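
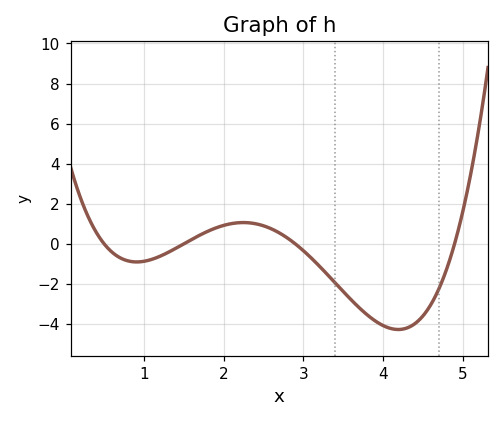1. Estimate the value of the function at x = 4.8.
-1.2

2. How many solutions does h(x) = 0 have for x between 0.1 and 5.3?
4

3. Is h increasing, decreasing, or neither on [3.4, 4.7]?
neither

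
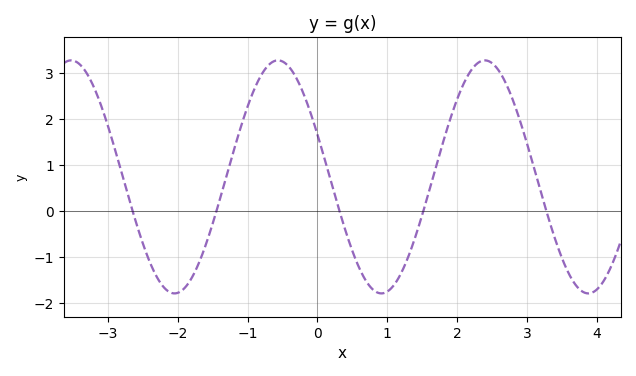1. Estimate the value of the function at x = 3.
1.5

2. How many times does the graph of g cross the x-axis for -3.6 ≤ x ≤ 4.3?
5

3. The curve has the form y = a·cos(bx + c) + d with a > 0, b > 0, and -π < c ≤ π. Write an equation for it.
y = 2.53cos(2.1x + 1.2) + 0.74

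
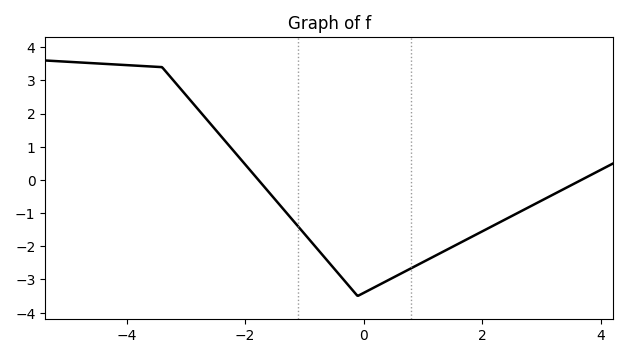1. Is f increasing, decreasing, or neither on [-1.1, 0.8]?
neither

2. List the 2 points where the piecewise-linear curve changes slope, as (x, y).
(-3.4, 3.4); (-0.1, -3.5)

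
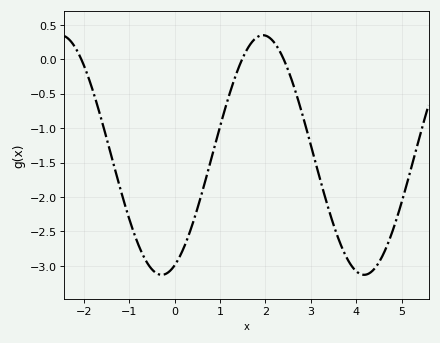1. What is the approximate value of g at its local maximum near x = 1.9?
0.35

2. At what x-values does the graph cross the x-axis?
-2, 1.4, 2.4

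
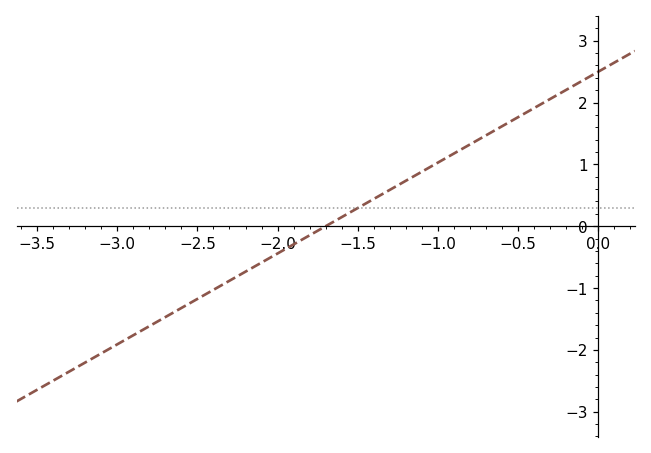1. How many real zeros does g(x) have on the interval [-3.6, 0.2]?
1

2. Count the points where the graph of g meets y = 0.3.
1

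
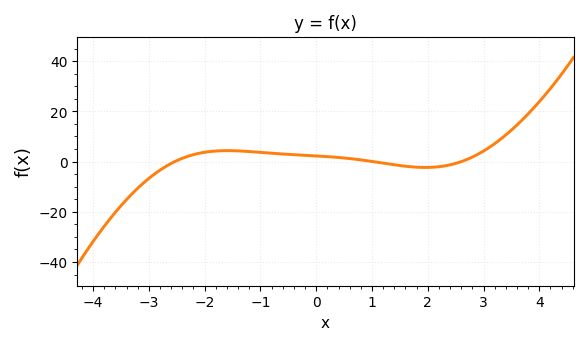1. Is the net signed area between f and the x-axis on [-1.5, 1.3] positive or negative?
positive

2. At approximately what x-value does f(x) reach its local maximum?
-1.6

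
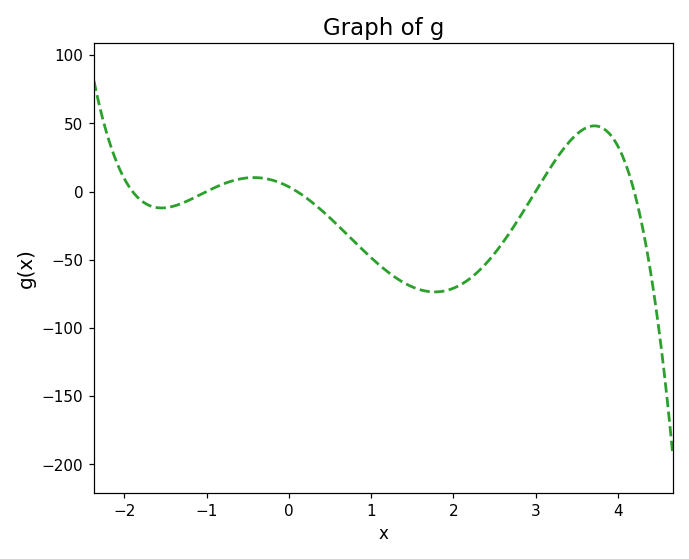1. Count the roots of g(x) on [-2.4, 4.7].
5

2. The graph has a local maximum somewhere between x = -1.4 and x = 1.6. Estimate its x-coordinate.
-0.4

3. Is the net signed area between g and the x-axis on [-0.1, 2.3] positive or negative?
negative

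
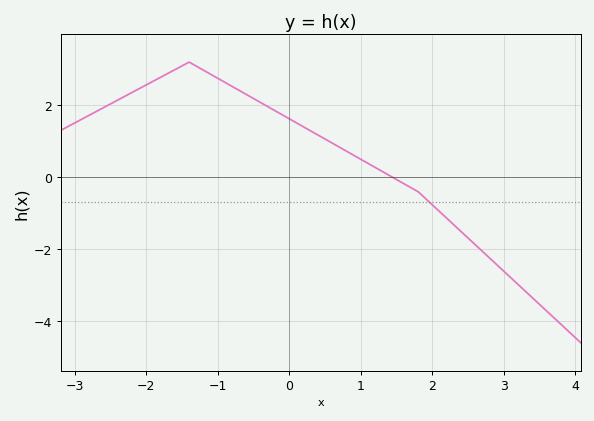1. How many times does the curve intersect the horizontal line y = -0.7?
1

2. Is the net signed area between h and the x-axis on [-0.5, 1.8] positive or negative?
positive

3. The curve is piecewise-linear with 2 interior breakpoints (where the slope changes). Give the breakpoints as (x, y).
(-1.4, 3.2); (1.8, -0.4)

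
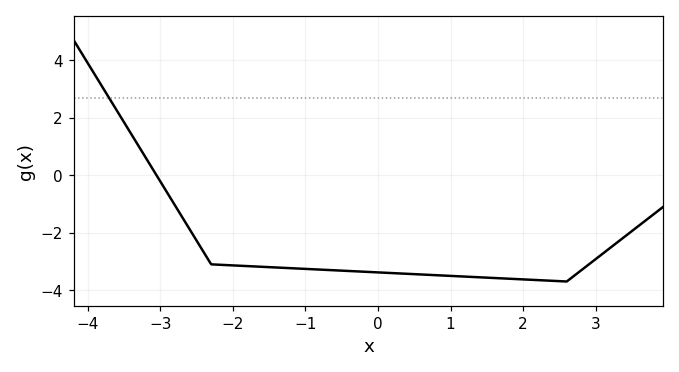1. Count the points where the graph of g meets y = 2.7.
1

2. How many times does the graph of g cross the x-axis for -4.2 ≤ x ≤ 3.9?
1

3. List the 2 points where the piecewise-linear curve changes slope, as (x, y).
(-2.3, -3.1); (2.6, -3.7)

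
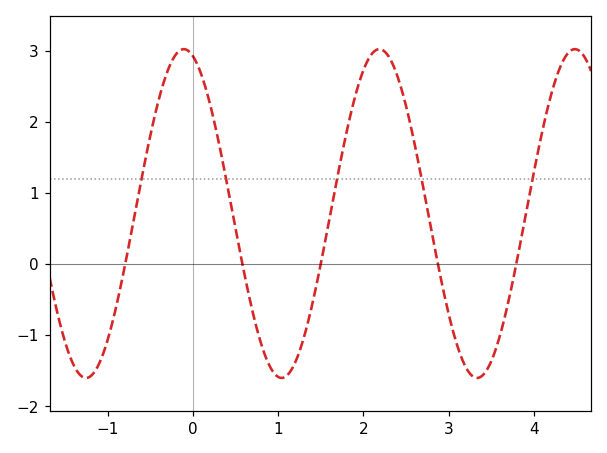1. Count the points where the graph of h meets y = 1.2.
5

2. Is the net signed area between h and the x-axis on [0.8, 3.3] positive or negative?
positive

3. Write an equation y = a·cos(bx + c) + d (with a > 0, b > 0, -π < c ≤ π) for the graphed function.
y = 2.31cos(2.74x + 0.29) + 0.71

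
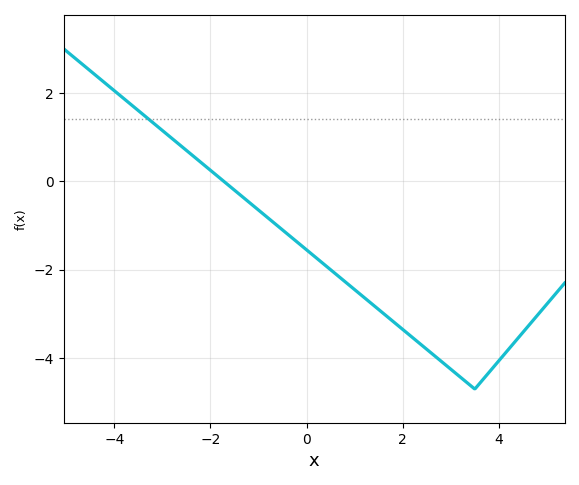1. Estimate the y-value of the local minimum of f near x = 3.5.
-4.6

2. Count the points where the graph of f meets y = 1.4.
1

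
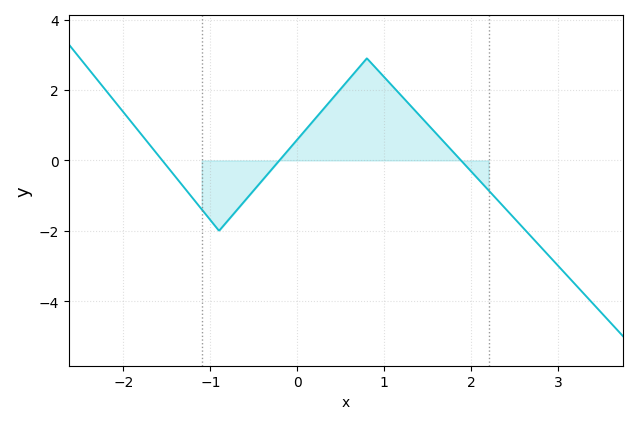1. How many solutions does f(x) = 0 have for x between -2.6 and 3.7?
3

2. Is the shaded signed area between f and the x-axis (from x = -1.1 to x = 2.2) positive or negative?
positive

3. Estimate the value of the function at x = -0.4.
-0.6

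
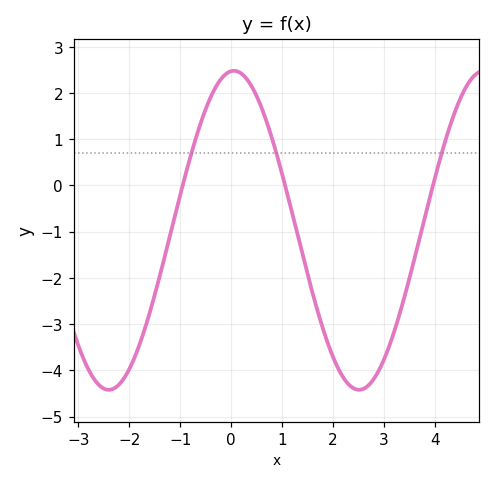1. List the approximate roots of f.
-0.95, 1.06, 3.96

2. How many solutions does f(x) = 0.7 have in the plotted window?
3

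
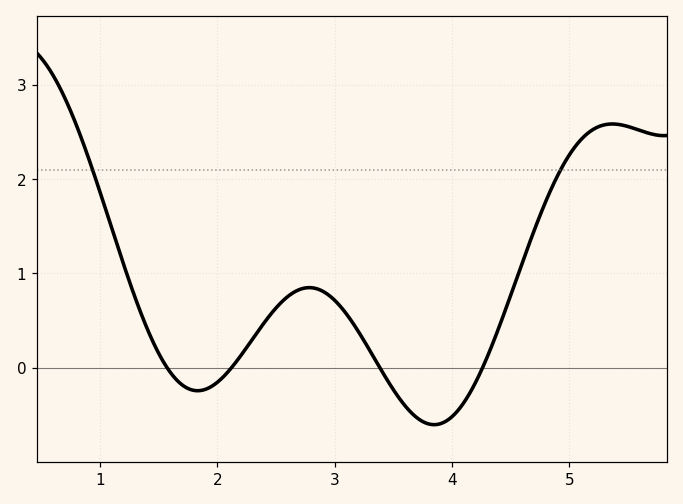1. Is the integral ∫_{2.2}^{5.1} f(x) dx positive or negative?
positive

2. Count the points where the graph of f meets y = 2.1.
2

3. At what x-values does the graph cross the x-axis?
1.6, 2.1, 3.4, 4.3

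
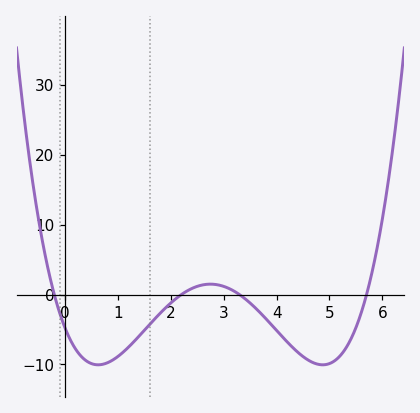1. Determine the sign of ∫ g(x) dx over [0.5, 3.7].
negative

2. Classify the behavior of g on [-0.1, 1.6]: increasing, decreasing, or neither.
neither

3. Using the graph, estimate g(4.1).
-6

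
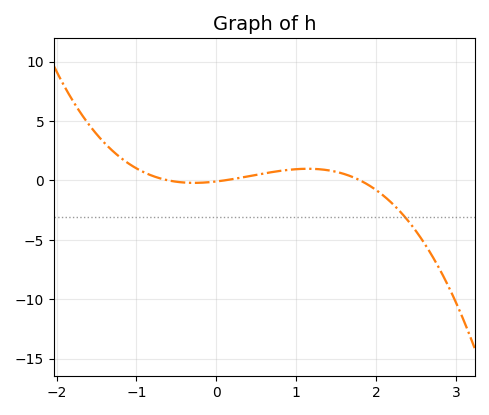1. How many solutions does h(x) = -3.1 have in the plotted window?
1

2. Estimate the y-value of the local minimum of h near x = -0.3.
0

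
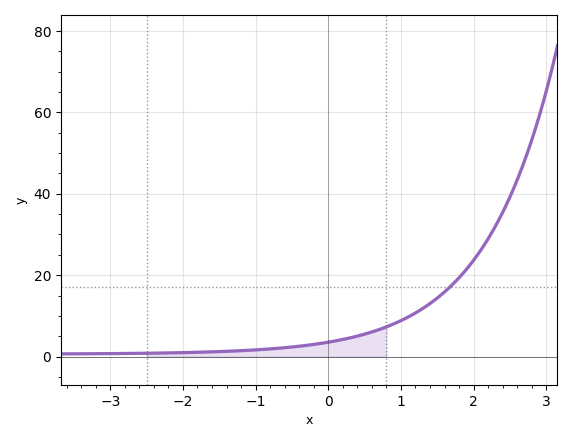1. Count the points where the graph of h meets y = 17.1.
1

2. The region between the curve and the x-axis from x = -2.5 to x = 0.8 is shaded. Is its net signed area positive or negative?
positive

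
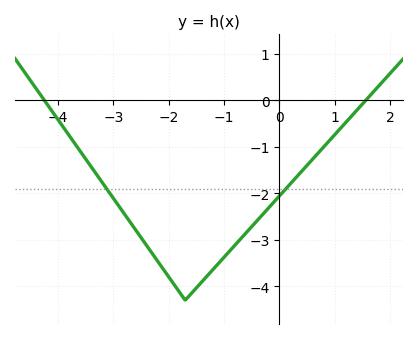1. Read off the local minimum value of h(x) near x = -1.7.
-4.3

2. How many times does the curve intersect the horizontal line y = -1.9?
2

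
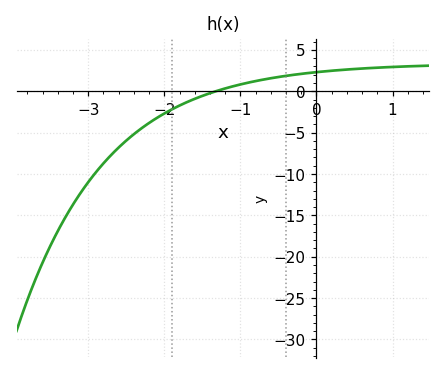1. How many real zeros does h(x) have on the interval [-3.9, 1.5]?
1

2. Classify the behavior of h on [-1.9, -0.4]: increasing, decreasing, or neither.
increasing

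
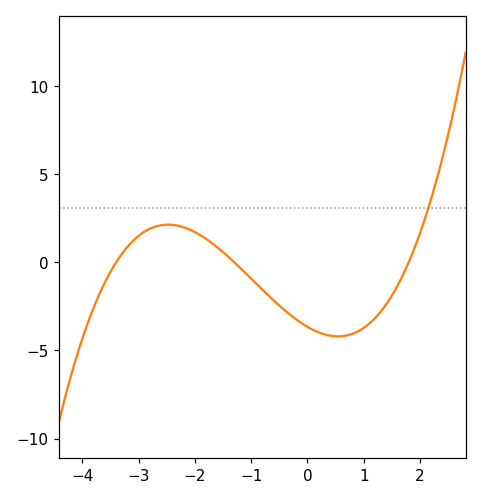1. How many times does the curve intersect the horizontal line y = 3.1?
1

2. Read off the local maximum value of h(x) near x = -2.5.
2.14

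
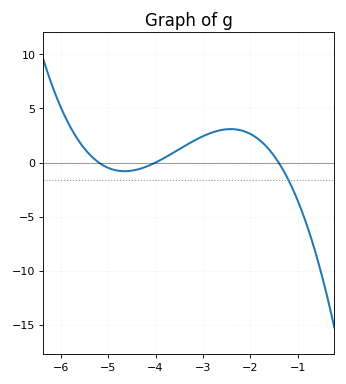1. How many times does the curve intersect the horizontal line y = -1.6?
1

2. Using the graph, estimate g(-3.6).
0.972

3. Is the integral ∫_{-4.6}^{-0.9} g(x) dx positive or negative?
positive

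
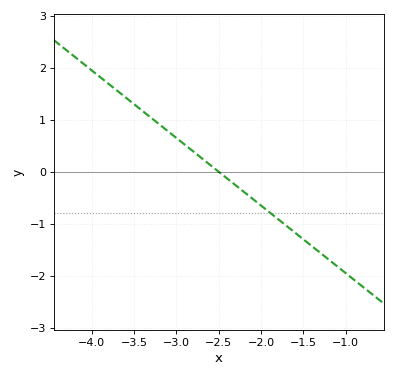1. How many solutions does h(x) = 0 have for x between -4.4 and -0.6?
1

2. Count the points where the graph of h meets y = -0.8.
1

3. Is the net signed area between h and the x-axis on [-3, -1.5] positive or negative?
negative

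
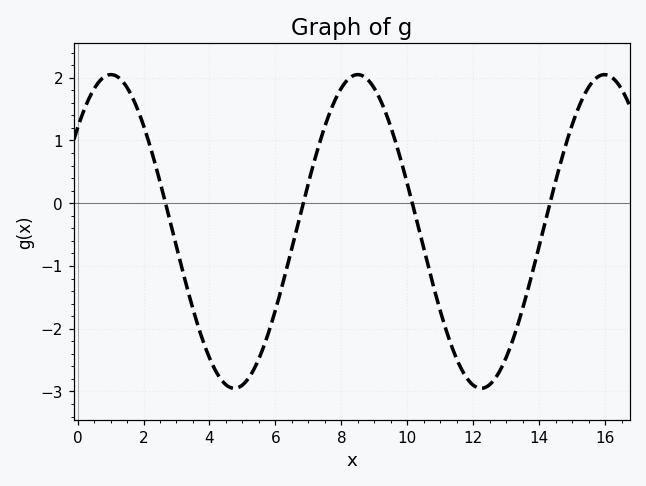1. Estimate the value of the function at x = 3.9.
-2.33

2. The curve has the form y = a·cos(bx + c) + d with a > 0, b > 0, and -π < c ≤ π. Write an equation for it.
y = 2.5cos(0.84x - 0.852) - 0.45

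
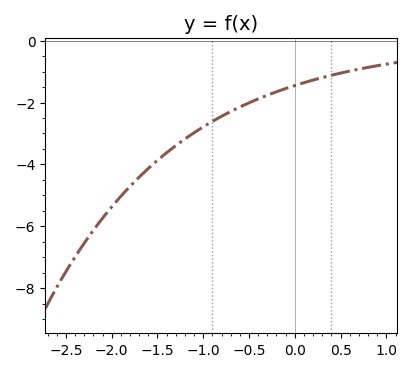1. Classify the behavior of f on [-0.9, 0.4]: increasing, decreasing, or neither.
increasing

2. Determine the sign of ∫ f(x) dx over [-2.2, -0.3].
negative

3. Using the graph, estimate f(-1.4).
-3.6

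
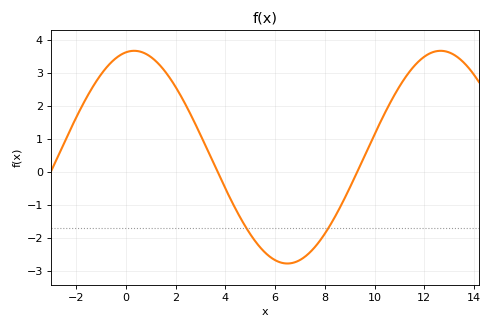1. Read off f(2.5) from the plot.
1.9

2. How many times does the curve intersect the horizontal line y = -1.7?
2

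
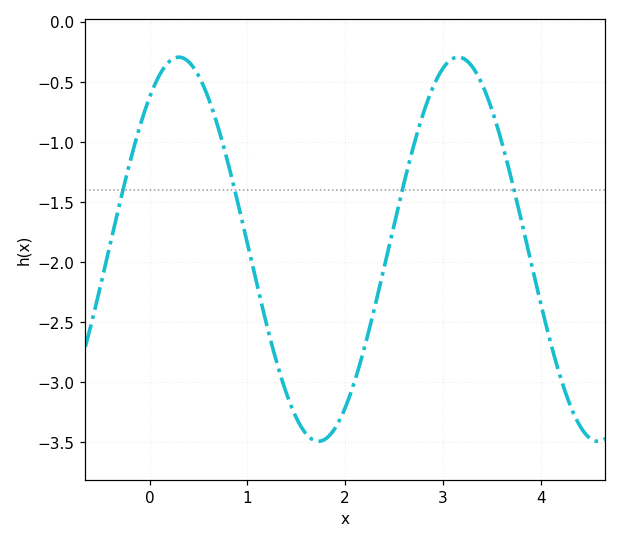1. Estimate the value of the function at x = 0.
-0.65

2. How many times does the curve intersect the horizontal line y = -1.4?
4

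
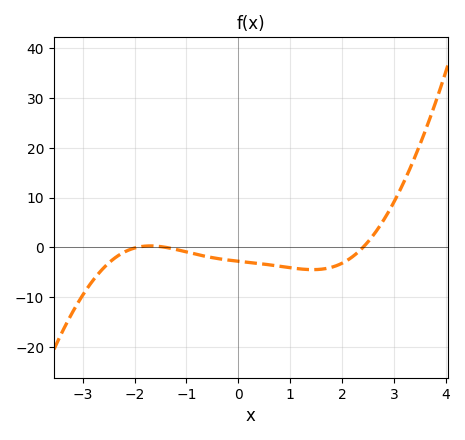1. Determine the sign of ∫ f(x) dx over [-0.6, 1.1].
negative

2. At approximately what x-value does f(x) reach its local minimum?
1.43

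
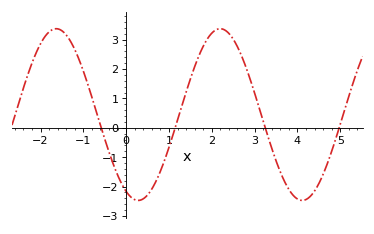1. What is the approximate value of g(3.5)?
-1.1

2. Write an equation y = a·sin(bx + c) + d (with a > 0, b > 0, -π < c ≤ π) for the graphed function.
y = 2.92sin(1.6x - 2) + 0.45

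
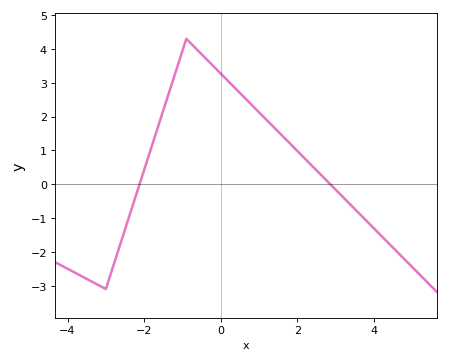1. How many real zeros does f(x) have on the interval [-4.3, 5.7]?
2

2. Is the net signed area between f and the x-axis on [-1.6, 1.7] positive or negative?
positive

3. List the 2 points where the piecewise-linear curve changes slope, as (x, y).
(-3, -3.1); (-0.9, 4.3)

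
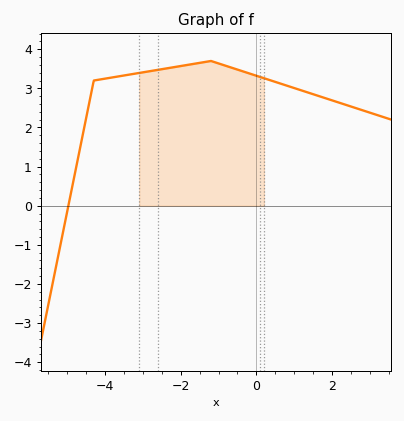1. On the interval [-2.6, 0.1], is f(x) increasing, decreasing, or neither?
neither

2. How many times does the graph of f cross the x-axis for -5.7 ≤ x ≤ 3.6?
1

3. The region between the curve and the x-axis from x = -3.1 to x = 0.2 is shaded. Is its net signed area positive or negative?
positive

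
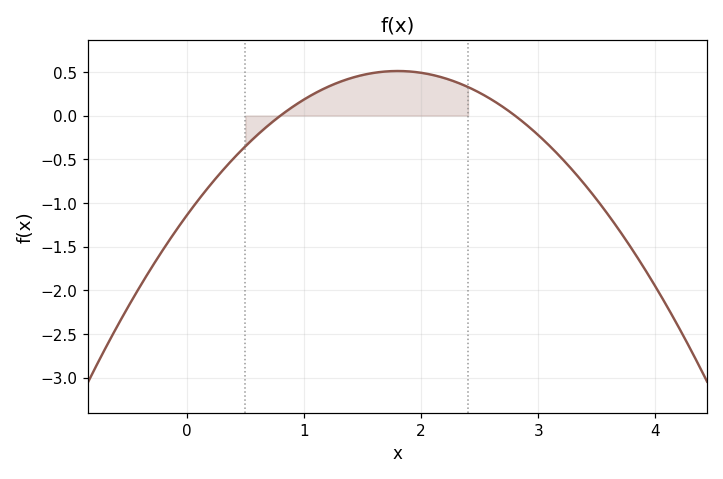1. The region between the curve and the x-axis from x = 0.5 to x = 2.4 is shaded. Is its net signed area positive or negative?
positive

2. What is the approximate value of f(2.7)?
0.097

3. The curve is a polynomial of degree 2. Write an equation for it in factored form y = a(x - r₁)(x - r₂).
y = -0.51(x - 0.8)(x - 2.8)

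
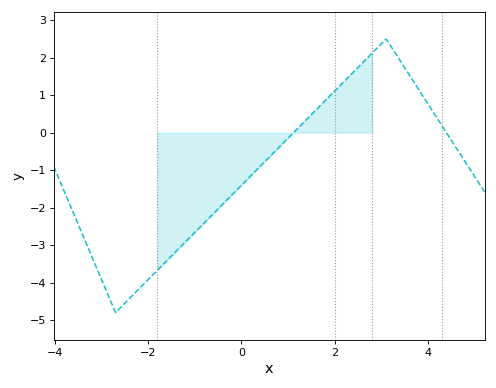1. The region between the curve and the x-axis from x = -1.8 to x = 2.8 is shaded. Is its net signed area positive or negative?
negative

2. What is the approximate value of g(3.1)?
2.5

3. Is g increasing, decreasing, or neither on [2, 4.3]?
neither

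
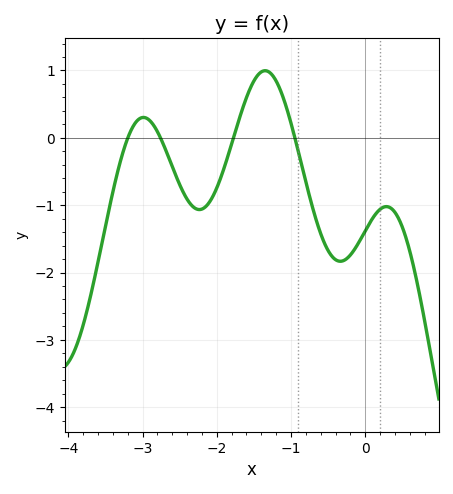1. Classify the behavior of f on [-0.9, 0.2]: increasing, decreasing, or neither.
neither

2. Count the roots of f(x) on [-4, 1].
4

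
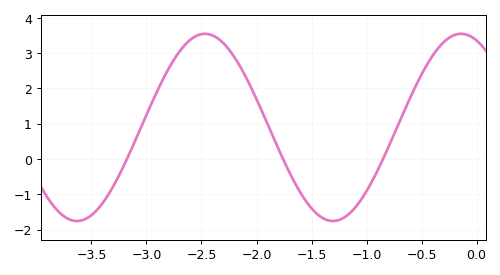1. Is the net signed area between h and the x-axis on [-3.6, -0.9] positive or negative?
positive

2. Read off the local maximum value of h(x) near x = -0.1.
3.54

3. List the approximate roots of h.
-3.18, -1.76, -0.85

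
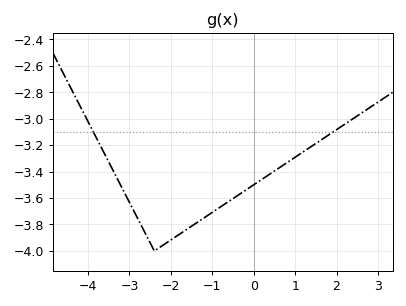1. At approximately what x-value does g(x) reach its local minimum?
-2.4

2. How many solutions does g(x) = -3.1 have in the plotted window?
2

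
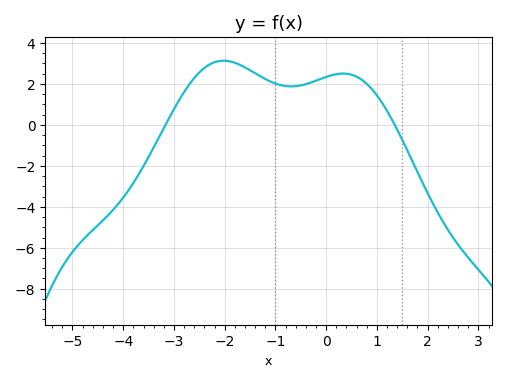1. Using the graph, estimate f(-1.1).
2.2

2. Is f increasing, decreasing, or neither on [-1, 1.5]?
neither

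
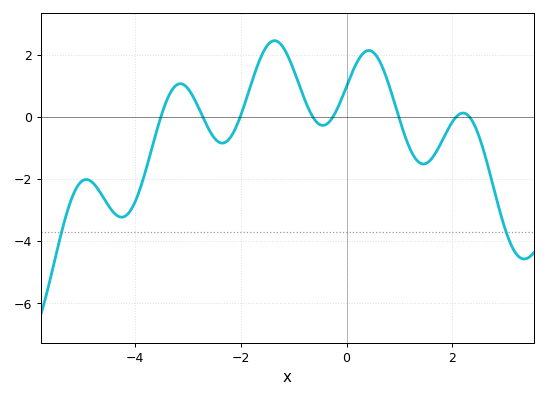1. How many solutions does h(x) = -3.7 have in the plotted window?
2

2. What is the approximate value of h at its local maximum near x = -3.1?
1.07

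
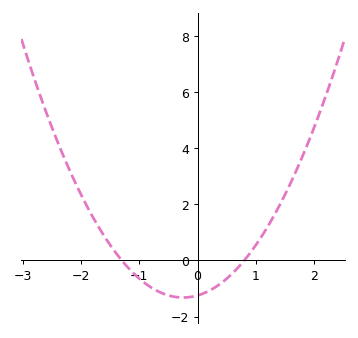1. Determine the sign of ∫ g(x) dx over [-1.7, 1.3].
negative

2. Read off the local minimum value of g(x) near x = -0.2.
-1.32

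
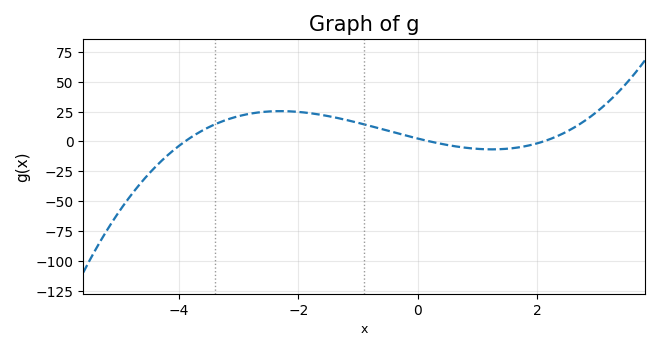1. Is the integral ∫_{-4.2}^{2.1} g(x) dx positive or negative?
positive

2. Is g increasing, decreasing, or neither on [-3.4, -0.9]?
neither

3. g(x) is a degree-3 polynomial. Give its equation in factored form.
y = 1.44(x + 3.9)(x - 0.2)(x - 2.1)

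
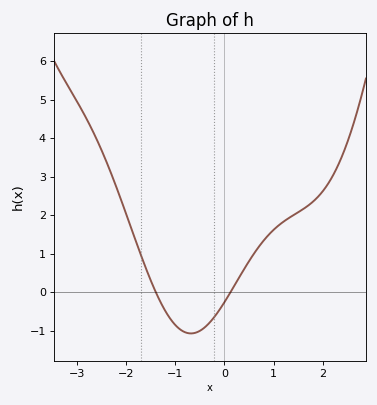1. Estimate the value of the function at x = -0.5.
-1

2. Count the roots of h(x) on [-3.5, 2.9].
2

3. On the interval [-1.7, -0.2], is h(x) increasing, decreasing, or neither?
neither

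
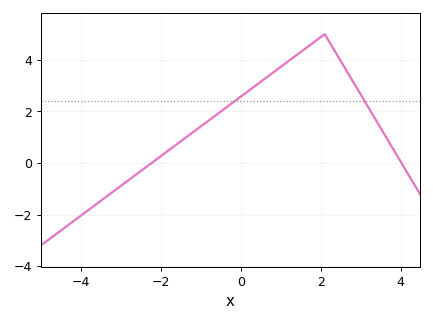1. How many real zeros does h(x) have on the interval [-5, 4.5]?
2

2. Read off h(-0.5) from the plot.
2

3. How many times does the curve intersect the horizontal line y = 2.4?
2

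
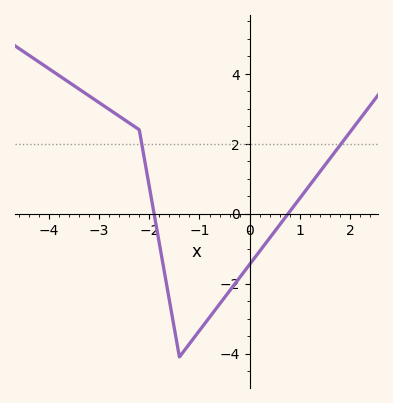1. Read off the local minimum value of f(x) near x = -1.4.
-4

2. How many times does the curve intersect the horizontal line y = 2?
2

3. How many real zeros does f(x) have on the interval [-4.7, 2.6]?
2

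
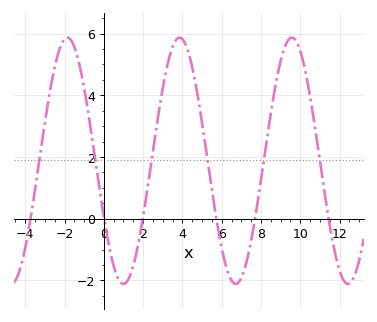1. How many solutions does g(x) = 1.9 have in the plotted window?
6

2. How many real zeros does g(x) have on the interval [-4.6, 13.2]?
6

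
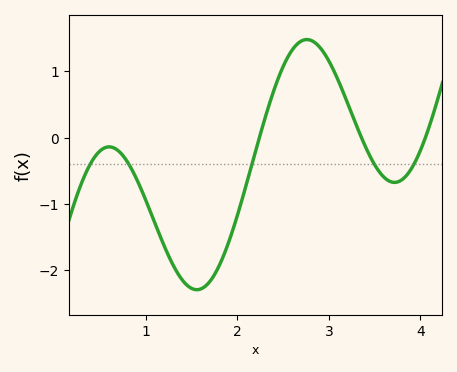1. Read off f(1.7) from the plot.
-2.2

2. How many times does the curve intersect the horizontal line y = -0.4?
5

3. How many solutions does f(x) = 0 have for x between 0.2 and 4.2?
3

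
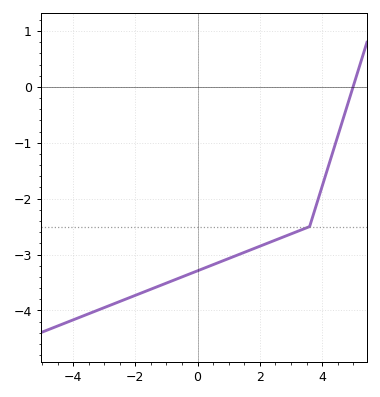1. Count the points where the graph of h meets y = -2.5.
1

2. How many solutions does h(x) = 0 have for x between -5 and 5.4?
1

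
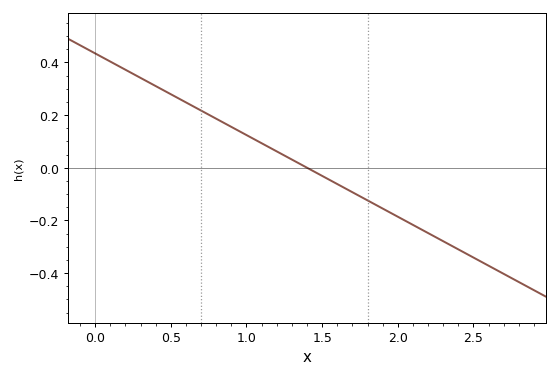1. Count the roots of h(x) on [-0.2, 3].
1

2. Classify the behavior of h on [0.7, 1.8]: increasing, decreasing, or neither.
decreasing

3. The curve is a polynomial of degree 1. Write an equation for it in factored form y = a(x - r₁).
y = -0.31(x - 1.4)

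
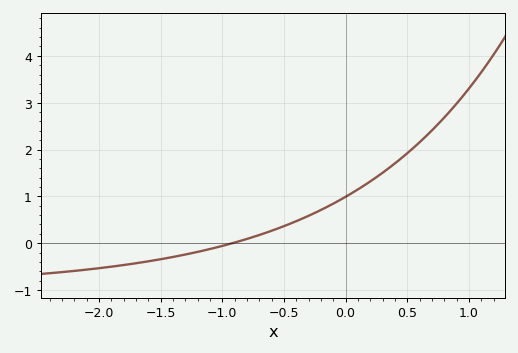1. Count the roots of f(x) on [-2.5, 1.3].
1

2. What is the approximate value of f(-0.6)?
0.3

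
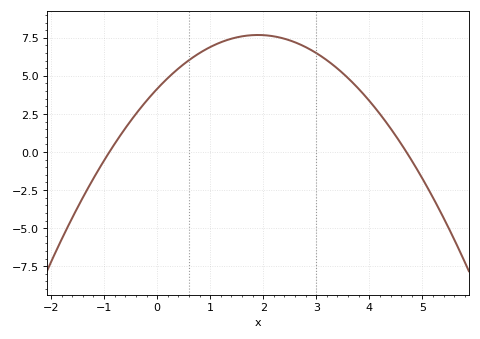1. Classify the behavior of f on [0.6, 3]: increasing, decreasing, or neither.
neither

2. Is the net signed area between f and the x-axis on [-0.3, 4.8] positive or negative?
positive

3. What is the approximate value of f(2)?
7.6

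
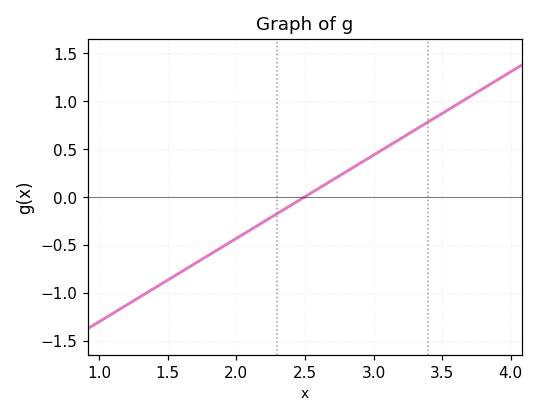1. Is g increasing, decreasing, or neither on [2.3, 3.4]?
increasing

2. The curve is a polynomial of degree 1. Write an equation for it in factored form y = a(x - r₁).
y = 0.87(x - 2.5)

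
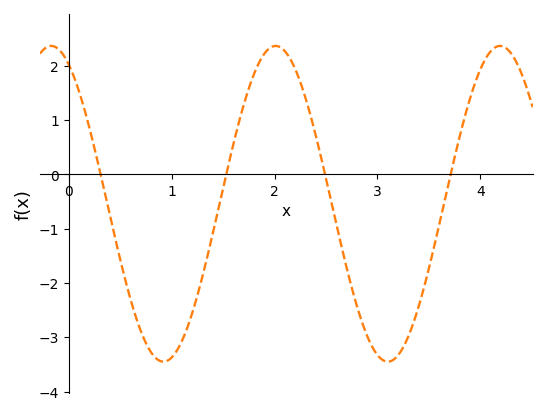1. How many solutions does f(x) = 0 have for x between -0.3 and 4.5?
4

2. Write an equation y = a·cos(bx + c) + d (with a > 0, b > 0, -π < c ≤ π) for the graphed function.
y = 2.91cos(2.9x + 0.49) - 0.54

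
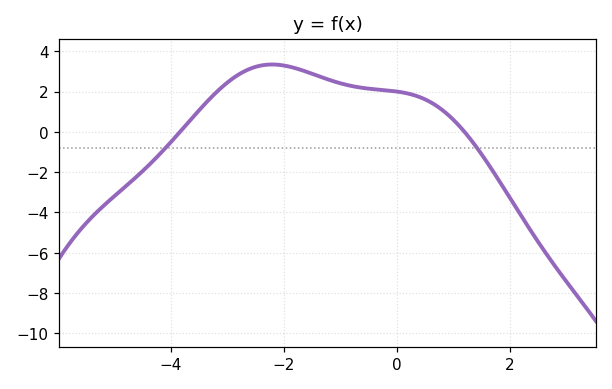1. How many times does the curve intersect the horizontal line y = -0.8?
2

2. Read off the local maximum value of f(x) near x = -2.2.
3.4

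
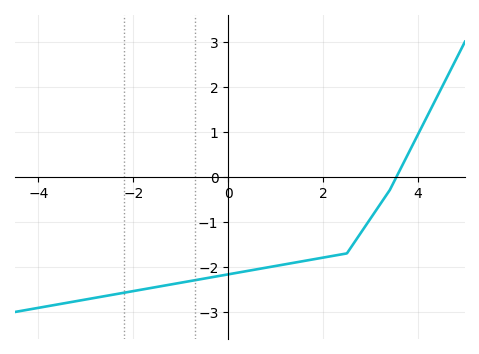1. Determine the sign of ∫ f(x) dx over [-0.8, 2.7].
negative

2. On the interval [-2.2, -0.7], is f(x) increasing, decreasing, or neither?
increasing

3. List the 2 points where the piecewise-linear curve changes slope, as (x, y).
(2.5, -1.7); (3.4, -0.3)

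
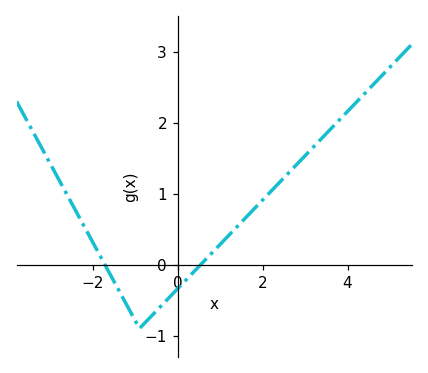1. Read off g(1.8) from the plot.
0.8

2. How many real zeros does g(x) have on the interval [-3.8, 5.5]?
2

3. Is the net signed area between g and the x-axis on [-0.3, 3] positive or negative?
positive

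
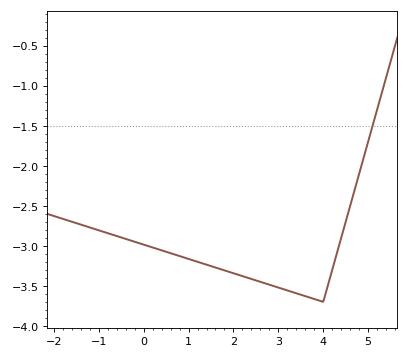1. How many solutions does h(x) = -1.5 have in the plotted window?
1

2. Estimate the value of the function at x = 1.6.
-3.25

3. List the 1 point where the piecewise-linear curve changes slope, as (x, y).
(4, -3.7)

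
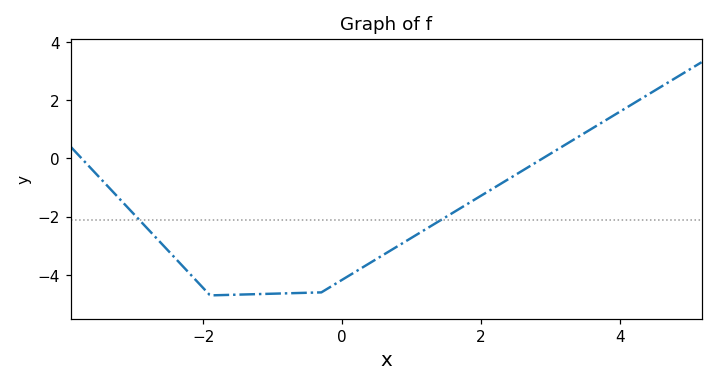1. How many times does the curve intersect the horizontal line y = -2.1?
2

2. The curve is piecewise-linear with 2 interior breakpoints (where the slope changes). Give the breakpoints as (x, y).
(-1.9, -4.7); (-0.3, -4.6)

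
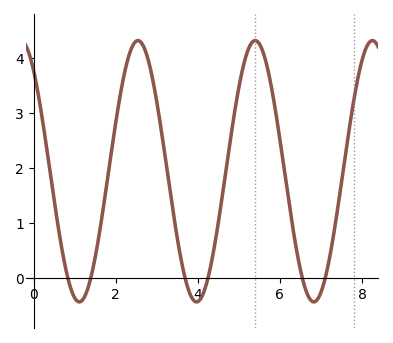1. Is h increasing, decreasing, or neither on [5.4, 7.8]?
neither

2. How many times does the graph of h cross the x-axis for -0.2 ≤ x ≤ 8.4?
6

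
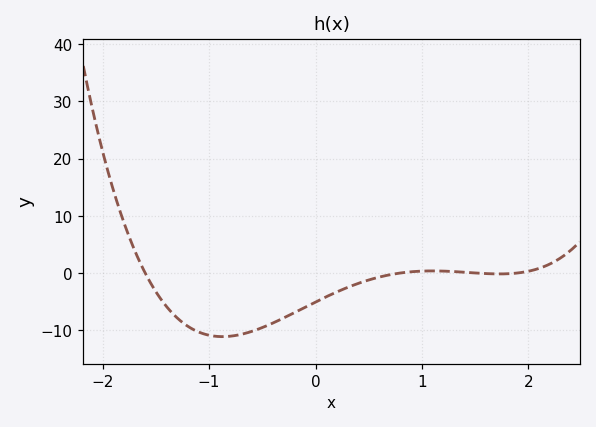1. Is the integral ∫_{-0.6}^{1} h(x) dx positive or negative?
negative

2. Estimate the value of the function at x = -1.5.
-3.26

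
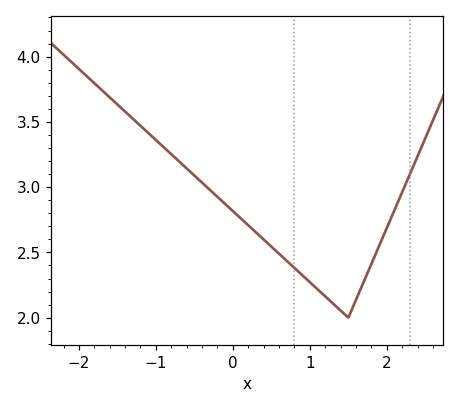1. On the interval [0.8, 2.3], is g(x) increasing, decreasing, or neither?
neither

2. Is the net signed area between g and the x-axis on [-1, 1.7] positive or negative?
positive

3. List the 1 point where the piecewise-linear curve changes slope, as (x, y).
(1.5, 2)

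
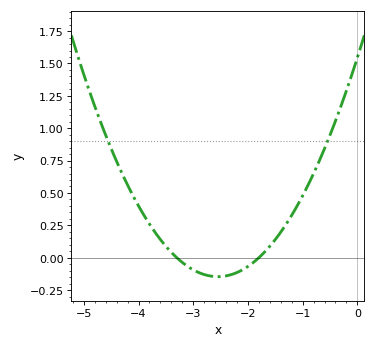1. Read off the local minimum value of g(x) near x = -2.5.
-0.15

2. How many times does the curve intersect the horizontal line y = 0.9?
2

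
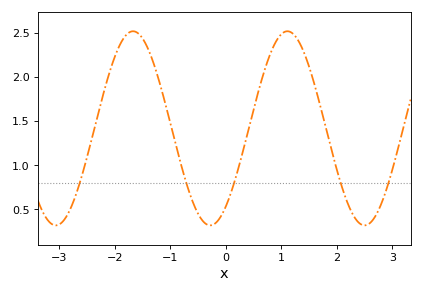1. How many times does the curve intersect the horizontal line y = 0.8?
5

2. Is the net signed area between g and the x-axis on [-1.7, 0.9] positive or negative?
positive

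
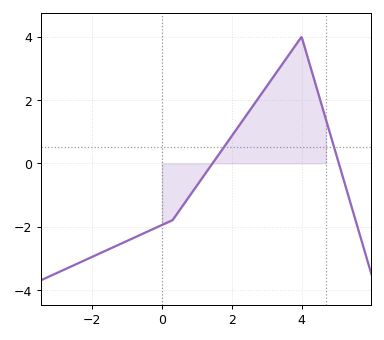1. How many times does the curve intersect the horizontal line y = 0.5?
2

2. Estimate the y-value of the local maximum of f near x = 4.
4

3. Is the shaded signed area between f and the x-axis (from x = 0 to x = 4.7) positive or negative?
positive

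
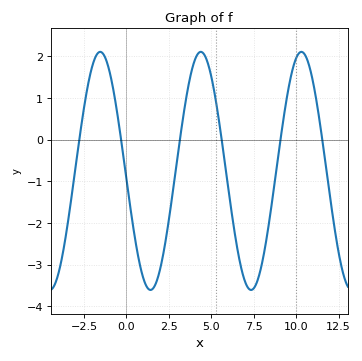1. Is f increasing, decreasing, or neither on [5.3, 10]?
neither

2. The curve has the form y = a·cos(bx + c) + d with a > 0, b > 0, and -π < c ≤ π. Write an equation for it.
y = 2.86cos(1.1x + 1.6) - 0.75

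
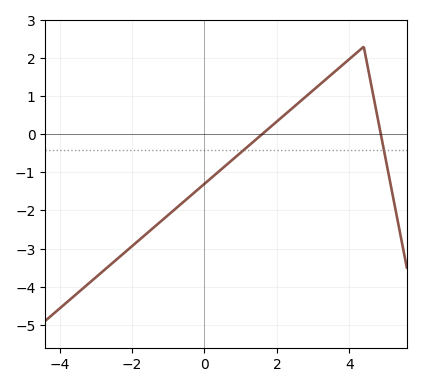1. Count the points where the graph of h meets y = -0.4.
2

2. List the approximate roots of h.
1.59, 4.87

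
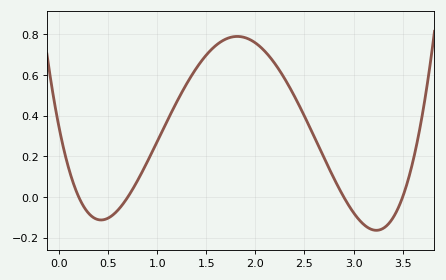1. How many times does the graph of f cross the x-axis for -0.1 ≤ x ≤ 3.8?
4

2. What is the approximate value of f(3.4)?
-0.104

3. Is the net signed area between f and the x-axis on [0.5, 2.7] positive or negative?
positive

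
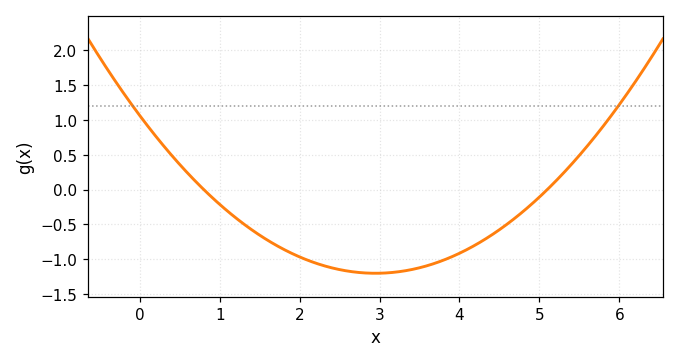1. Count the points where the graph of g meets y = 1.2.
2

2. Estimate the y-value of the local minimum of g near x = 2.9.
-1.2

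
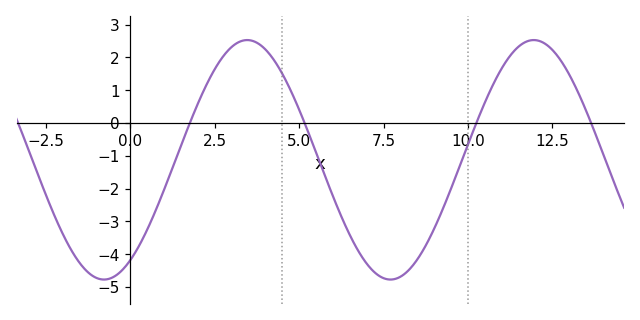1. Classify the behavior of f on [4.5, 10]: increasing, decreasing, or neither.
neither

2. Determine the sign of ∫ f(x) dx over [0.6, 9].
negative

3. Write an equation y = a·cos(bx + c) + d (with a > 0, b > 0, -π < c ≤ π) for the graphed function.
y = 3.65cos(0.74x - 2.6) - 1.12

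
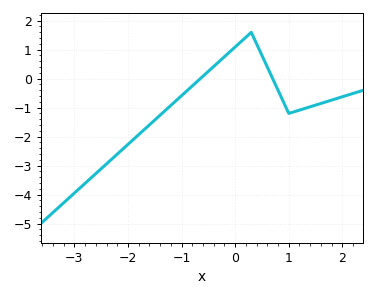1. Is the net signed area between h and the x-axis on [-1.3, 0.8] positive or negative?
positive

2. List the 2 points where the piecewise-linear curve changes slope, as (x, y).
(0.3, 1.6); (1, -1.2)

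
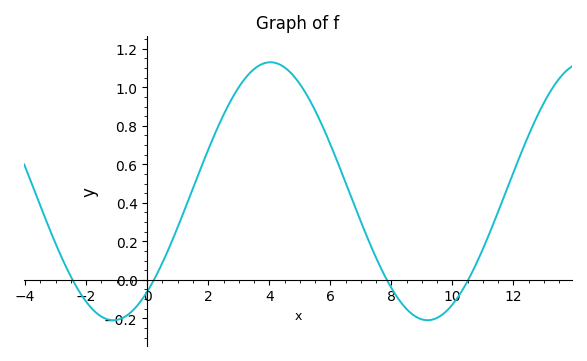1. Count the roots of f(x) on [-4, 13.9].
4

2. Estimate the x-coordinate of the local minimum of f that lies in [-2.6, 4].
-1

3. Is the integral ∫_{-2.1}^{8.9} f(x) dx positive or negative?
positive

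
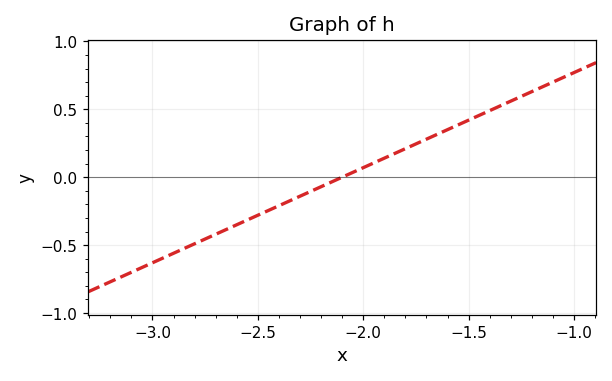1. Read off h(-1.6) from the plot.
0.35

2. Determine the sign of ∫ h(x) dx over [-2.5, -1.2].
positive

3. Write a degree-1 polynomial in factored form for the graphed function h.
y = 0.7(x + 2.1)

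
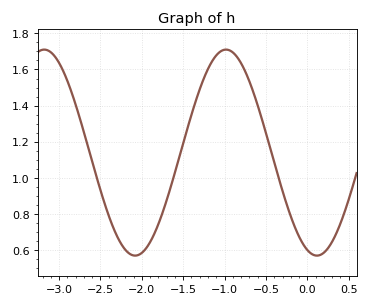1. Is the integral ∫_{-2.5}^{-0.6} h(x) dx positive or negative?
positive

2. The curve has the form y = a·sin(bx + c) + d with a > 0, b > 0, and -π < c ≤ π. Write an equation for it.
y = 0.57sin(2.9x - 1.9) + 1.14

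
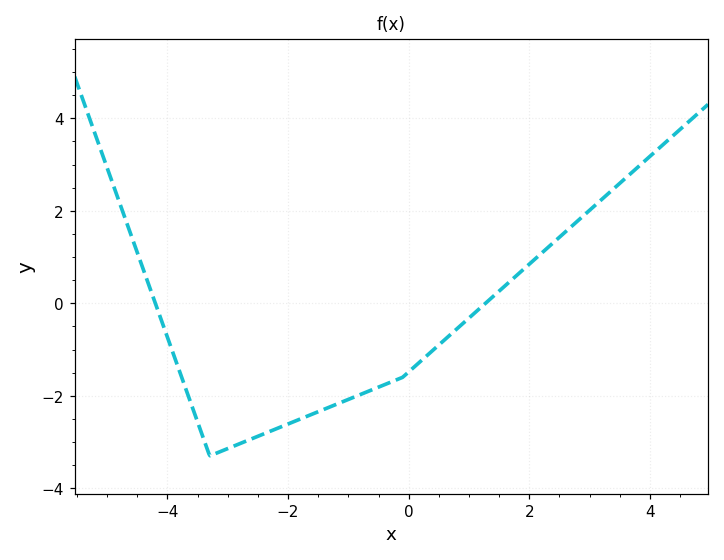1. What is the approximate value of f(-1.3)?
-2.24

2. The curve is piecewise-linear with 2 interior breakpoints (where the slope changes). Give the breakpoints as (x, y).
(-3.3, -3.3); (-0.1, -1.6)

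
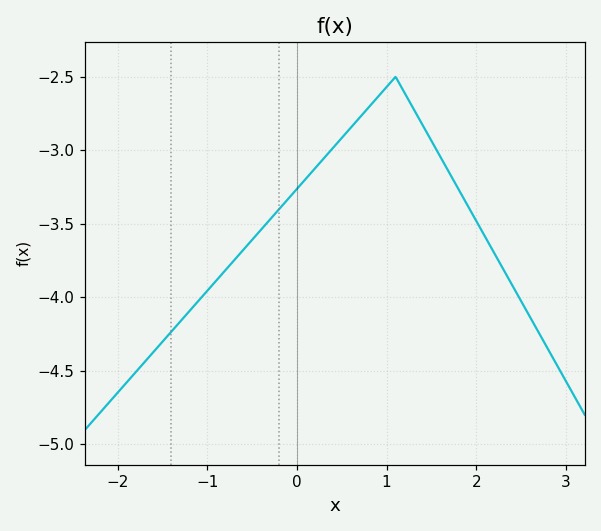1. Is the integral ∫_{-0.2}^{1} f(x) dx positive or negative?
negative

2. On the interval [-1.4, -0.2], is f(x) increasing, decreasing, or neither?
increasing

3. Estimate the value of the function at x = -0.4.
-3.54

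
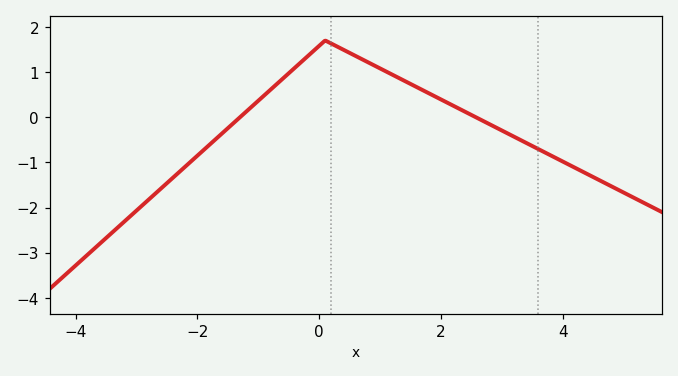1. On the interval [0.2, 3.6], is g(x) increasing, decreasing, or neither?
decreasing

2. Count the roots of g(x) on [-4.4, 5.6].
2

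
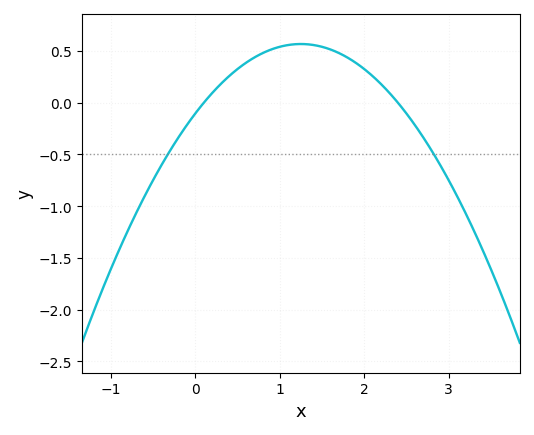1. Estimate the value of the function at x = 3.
-0.75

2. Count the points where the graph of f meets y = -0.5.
2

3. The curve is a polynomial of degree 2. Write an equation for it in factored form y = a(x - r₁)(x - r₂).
y = -0.43(x - 0.1)(x - 2.4)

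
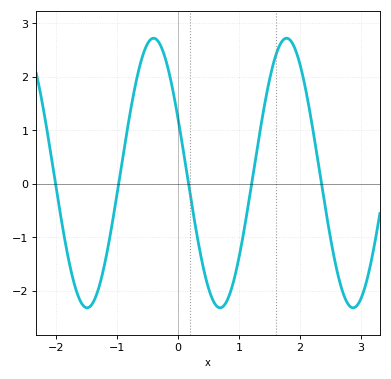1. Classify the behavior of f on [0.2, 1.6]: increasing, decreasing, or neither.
neither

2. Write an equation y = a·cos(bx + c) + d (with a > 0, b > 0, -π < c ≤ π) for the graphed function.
y = 2.52cos(2.9x + 1.2) + 0.2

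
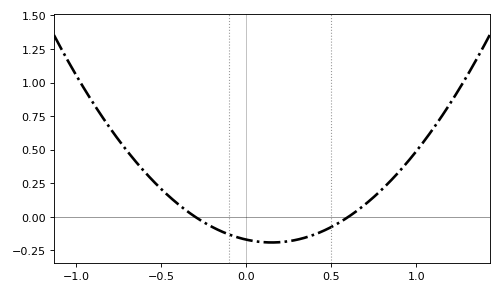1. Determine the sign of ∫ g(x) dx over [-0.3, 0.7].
negative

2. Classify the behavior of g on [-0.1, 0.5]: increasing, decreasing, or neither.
neither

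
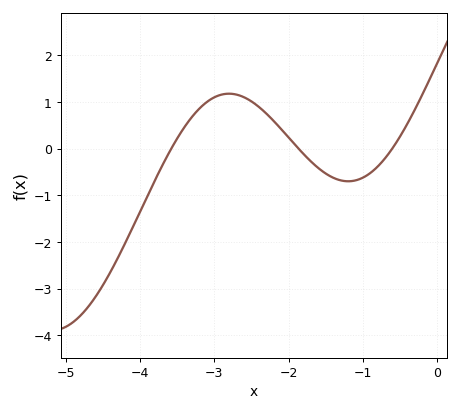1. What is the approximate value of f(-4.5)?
-2.93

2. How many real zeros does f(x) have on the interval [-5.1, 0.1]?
3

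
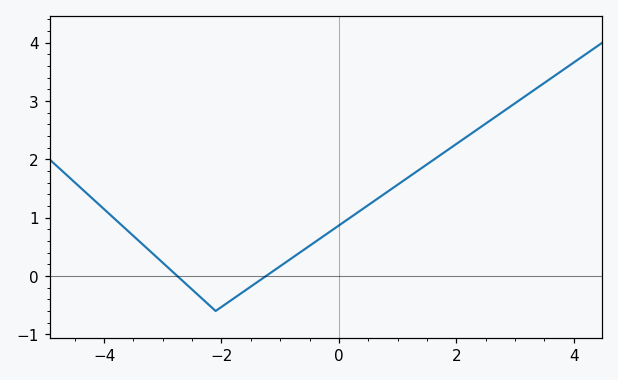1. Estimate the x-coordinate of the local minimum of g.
-2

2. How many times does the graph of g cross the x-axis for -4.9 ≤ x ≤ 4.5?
2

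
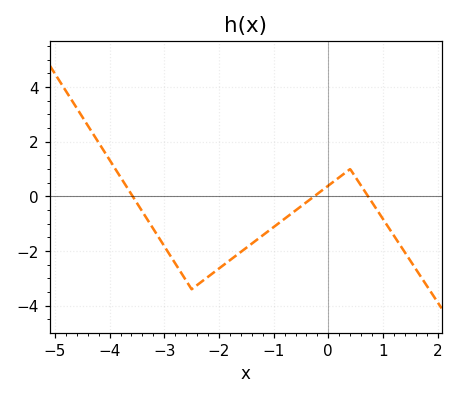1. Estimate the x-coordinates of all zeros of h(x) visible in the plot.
-3.6, -0.3, 0.7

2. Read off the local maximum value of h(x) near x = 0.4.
1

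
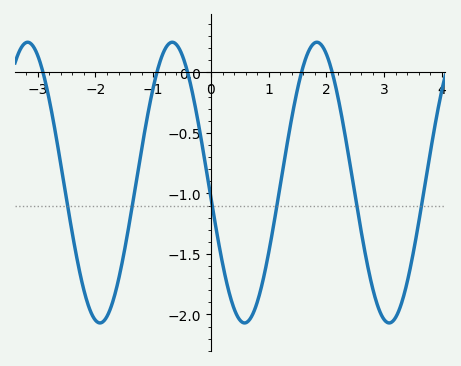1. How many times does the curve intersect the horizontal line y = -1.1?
6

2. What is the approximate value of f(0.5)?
-2.05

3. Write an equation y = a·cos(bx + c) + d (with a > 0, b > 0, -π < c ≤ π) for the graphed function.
y = 1.16cos(2.5x + 1.7) - 0.91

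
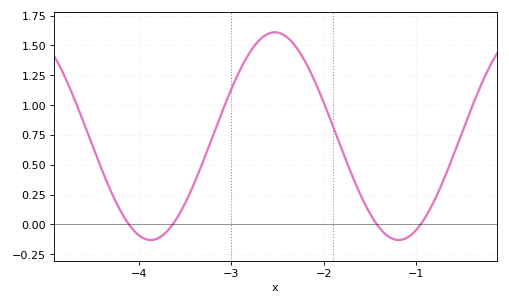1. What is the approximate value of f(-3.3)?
0.54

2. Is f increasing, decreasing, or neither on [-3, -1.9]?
neither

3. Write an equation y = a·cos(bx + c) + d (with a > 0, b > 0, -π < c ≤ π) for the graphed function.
y = 0.87cos(2.3x - 0.36) + 0.74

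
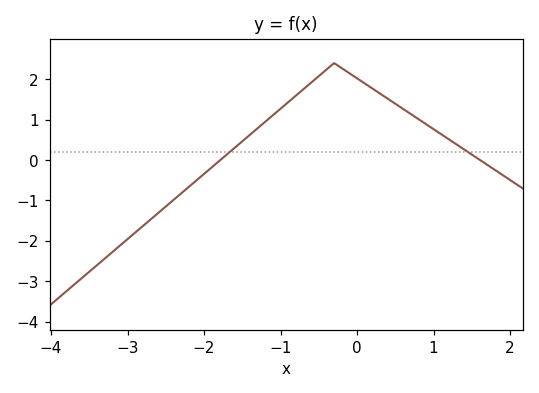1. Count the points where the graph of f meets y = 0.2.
2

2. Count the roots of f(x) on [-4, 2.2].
2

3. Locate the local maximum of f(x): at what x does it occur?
-0.3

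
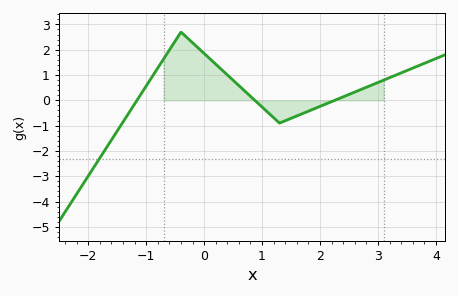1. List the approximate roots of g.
-1.16, 0.875, 2.25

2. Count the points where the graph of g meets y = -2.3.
1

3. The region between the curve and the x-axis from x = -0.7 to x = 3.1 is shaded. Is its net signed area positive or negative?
positive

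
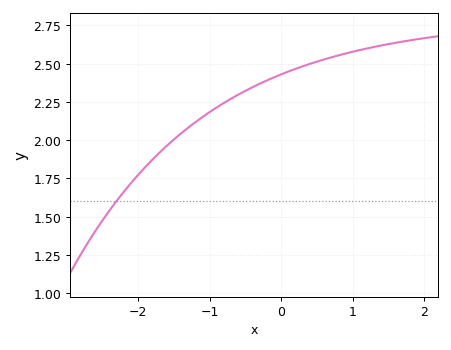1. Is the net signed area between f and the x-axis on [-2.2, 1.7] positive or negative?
positive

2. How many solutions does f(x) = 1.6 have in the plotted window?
1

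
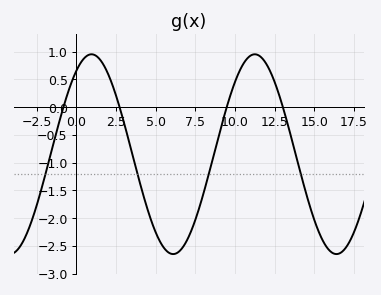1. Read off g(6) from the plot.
-2.65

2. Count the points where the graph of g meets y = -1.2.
4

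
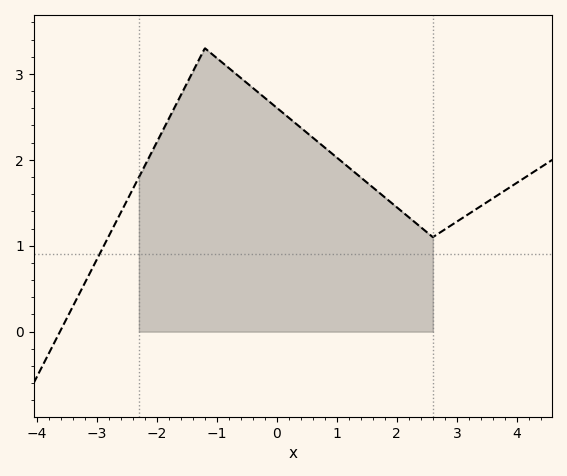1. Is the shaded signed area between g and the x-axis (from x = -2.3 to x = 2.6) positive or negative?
positive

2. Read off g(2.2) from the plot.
1.33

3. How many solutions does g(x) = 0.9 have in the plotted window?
1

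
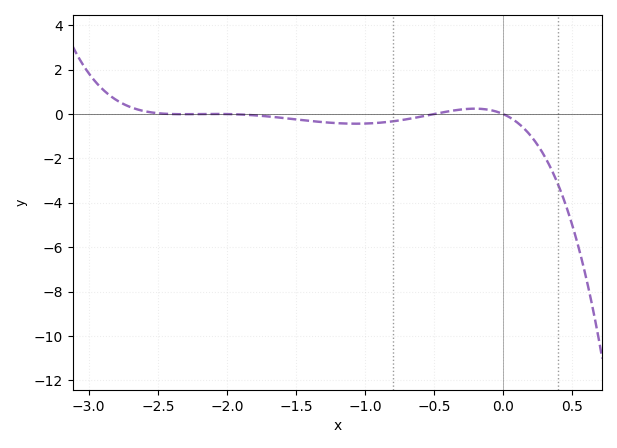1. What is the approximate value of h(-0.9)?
-0.4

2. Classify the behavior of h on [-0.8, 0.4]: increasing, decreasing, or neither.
neither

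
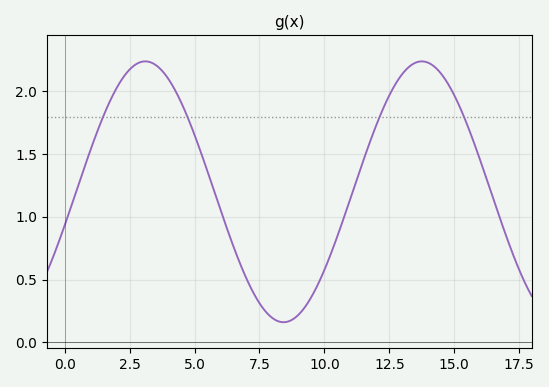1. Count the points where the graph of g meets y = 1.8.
4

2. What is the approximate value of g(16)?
1.45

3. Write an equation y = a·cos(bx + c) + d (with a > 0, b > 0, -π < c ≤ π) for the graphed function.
y = 1.04cos(0.59x - 1.8) + 1.2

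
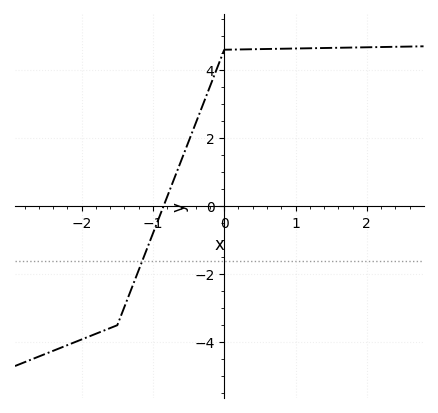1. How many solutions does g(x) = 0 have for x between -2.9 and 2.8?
1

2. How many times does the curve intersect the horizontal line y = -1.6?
1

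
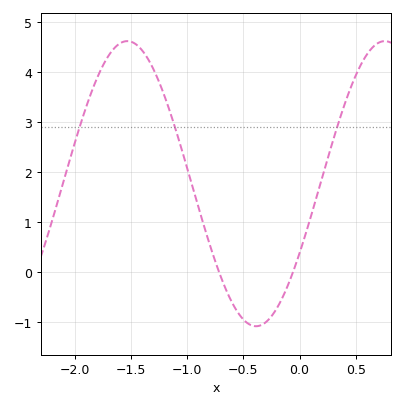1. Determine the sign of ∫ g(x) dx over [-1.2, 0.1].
positive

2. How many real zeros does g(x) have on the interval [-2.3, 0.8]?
2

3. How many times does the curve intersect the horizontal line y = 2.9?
3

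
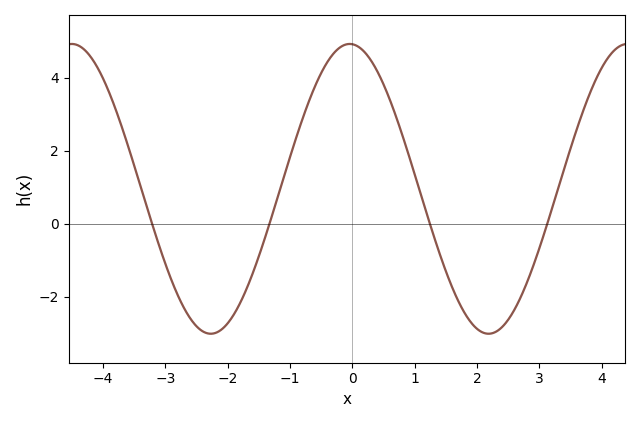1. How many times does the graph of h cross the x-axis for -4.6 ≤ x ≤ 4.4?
4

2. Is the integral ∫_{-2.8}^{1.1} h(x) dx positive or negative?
positive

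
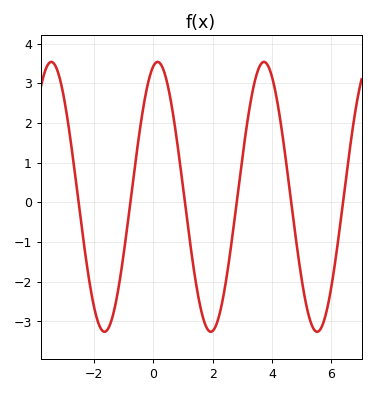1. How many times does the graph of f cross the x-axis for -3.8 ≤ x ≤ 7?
6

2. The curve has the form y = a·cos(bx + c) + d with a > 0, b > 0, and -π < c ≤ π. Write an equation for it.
y = 3.4cos(1.75x - 0.252) + 0.14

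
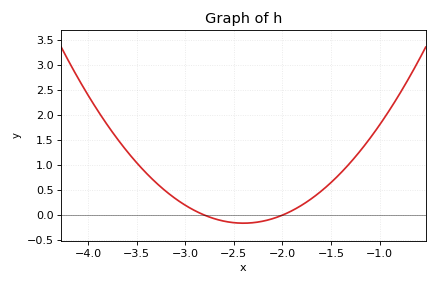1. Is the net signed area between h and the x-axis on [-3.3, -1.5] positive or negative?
positive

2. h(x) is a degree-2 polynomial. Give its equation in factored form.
y = 1(x + 2.8)(x + 2)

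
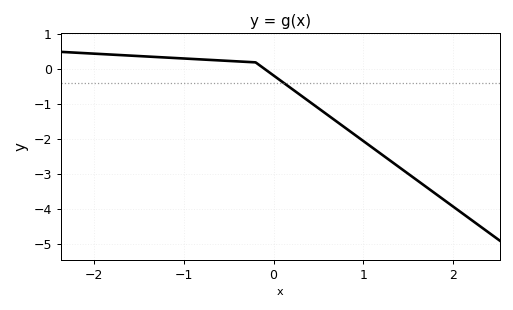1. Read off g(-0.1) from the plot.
0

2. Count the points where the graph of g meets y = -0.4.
1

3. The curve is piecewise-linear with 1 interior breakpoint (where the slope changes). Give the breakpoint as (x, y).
(-0.2, 0.2)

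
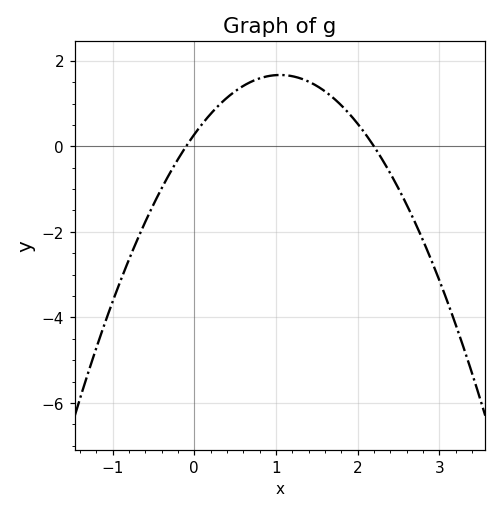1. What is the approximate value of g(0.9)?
1.64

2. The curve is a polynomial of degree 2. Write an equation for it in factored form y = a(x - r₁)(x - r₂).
y = -1.26(x + 0.1)(x - 2.2)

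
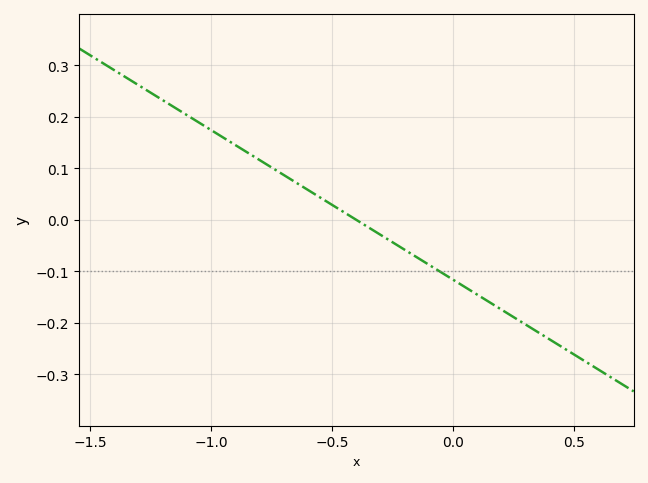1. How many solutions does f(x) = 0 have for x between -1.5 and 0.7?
1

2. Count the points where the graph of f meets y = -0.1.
1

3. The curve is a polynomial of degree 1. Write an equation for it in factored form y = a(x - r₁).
y = -0.29(x + 0.4)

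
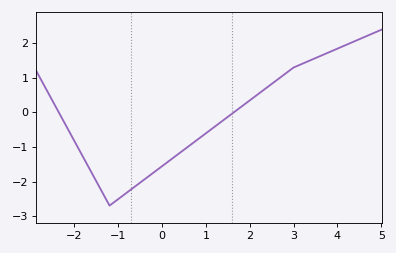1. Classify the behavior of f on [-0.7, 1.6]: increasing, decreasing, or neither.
increasing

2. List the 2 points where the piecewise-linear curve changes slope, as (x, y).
(-1.2, -2.7); (3, 1.3)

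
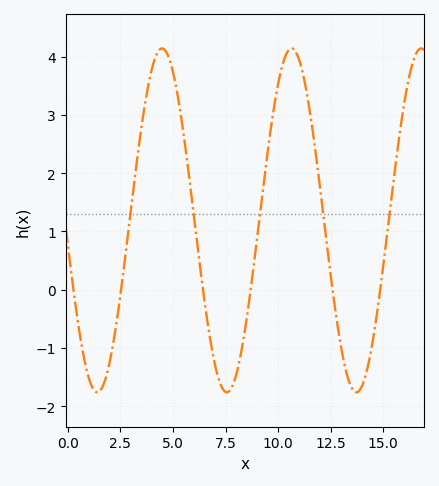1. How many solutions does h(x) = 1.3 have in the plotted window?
5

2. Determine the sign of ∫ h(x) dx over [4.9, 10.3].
positive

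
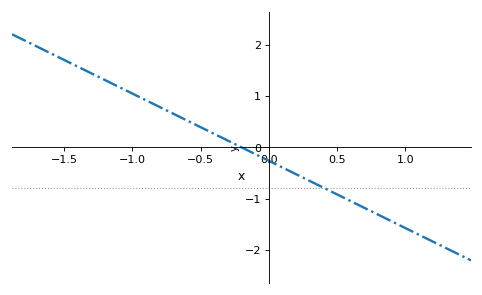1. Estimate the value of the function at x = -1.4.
1.57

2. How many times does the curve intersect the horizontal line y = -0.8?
1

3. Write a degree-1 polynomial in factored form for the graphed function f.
y = -1.31(x + 0.2)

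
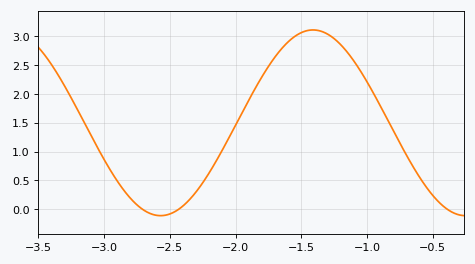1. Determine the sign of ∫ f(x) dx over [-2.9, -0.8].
positive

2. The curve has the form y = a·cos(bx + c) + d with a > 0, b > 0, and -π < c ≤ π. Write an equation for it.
y = 1.61cos(2.7x - 2.5) + 1.5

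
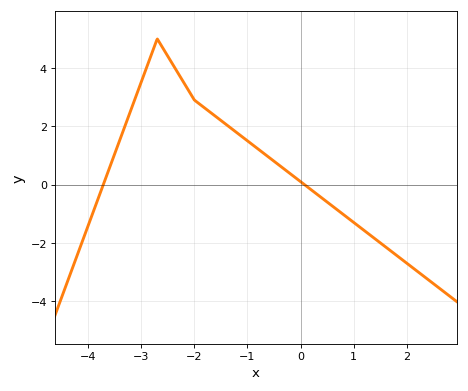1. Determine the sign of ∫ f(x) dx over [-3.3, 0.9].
positive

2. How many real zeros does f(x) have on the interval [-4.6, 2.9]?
2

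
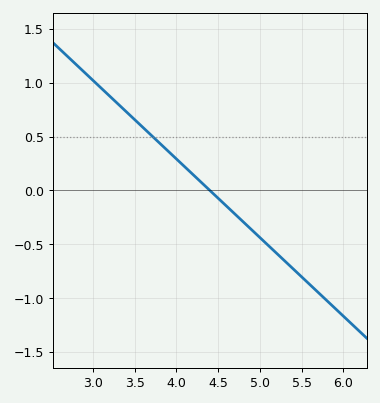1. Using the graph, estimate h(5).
-0.45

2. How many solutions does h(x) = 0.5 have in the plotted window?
1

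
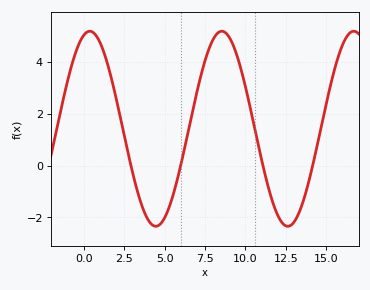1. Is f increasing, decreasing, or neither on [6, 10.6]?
neither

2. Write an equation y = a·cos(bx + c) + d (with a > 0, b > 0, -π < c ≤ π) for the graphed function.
y = 3.76cos(0.77x - 0.29) + 1.42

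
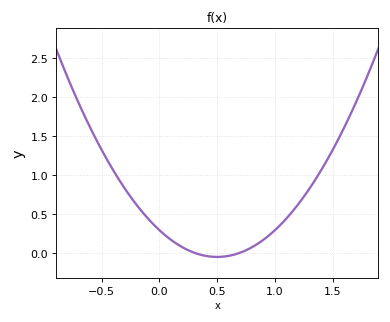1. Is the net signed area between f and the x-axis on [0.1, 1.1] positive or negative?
positive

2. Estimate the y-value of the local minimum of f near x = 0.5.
-0.055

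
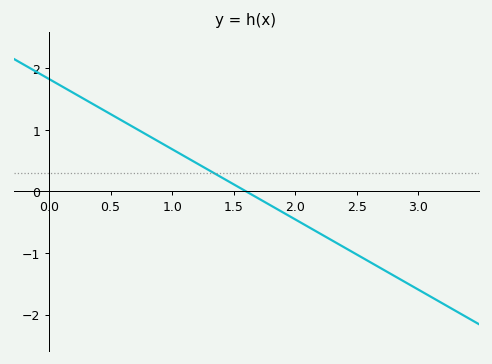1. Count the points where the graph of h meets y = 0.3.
1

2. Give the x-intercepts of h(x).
1.6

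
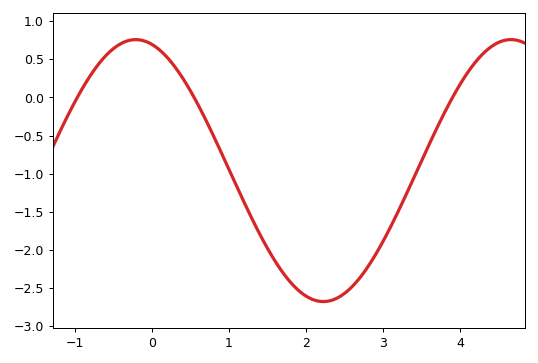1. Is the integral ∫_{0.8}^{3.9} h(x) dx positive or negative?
negative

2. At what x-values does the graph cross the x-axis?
-0.967, 0.55, 3.9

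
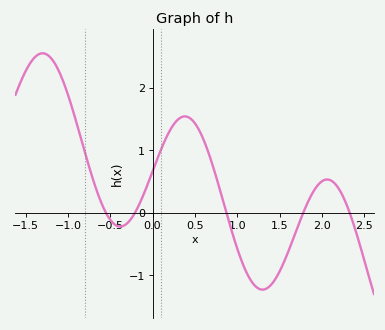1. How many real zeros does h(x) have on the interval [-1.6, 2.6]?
5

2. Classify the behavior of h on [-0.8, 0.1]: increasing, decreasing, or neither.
neither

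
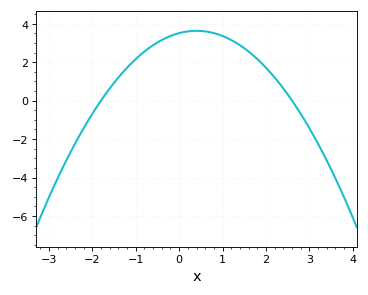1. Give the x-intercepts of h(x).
-1.8, 2.6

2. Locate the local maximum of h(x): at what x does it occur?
0.4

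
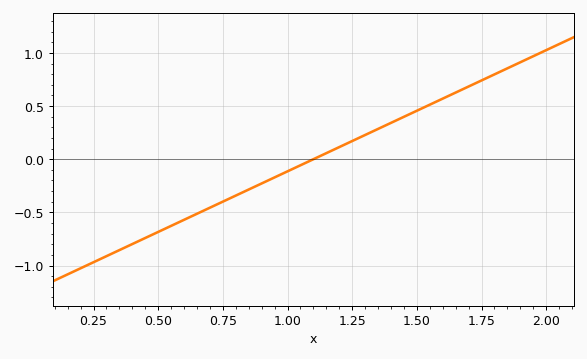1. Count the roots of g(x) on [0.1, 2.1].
1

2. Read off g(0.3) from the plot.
-0.9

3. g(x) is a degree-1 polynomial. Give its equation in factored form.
y = 1.14(x - 1.1)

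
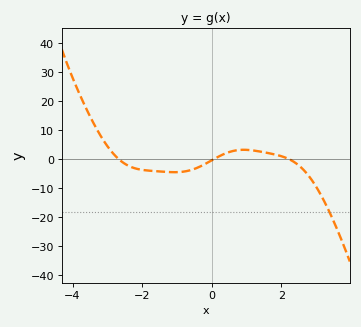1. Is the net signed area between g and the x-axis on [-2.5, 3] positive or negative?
negative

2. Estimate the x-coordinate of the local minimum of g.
-1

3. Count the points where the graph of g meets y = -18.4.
1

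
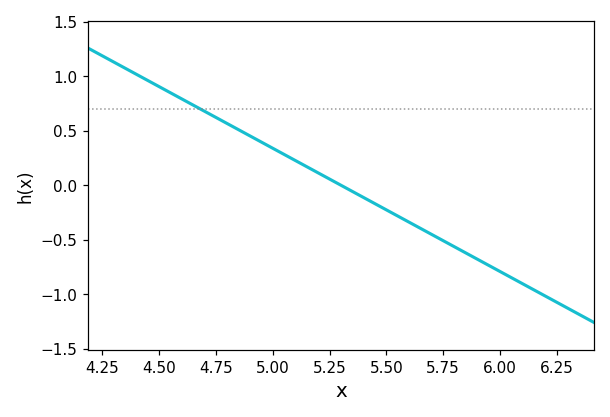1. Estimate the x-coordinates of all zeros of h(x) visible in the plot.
5.3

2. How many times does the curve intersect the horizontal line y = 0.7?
1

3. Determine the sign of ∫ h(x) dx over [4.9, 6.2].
negative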